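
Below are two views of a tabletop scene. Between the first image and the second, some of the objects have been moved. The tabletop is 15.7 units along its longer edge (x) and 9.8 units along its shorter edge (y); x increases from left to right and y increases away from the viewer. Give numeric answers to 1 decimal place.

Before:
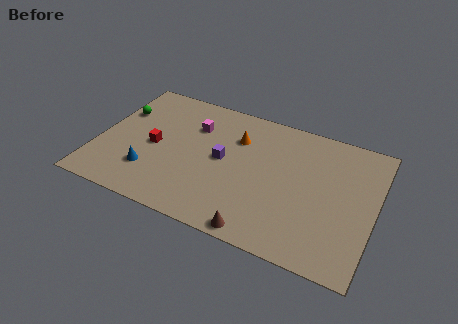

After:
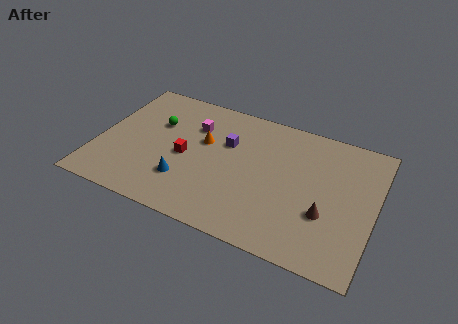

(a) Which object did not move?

the magenta cube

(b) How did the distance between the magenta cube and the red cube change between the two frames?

-0.6

Before: roughly 3.1 units apart; after: 2.5. That's 0.6 units closer together.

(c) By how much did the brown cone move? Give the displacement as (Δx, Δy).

(3.4, 2.6)

From the two frames, the brown cone sits at roughly (9.7, 0.8) before and (13.1, 3.4) after.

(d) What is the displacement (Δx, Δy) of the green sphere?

(2.2, -0.2)

From the two frames, the green sphere sits at roughly (0.9, 6.6) before and (3.1, 6.4) after.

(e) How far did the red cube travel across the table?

1.8

The red cube moved from about (3.2, 4.6) to (5.0, 4.5), a distance of √(1.8² + 0.1²) ≈ 1.8.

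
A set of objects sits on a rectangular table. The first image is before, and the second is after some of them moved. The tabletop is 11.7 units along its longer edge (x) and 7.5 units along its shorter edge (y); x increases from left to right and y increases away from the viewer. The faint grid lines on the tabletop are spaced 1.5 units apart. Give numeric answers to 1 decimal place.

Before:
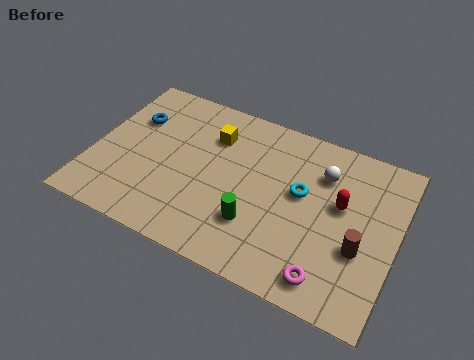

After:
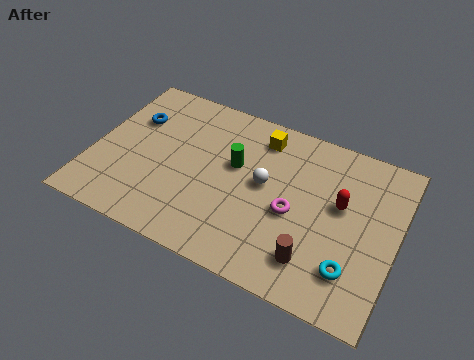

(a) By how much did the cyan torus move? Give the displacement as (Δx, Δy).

(2.2, -2.5)

The cyan torus was at about (8.0, 4.3) and moved to about (10.2, 1.8).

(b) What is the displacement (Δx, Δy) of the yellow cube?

(1.8, 0.7)

From the two frames, the yellow cube sits at roughly (4.4, 5.5) before and (6.2, 6.2) after.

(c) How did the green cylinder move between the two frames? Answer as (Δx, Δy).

(-1.1, 2.3)

The green cylinder was at about (6.5, 2.2) and moved to about (5.4, 4.5).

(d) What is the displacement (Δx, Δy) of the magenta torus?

(-1.6, 2.2)

The magenta torus was at about (9.4, 1.1) and moved to about (7.8, 3.3).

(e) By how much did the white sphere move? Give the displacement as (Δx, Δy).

(-2.1, -1.4)

The white sphere started near (8.7, 5.5) and ended near (6.6, 4.1).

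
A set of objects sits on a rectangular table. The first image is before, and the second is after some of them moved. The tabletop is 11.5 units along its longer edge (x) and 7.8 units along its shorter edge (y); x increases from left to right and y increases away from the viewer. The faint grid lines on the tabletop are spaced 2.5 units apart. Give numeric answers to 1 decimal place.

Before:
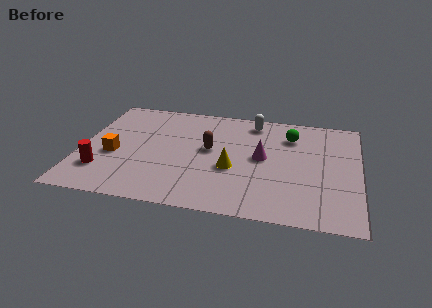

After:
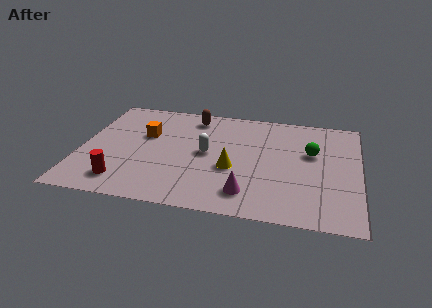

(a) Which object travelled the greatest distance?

the white capsule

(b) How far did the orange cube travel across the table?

2.1

The orange cube moved from about (1.4, 3.2) to (2.6, 4.9), a distance of √(1.2² + 1.7²) ≈ 2.1.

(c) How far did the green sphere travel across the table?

1.4

The green sphere moved from about (8.6, 5.9) to (9.5, 4.8), a distance of √(0.9² + 1.1²) ≈ 1.4.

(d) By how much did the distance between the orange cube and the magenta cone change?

-0.6

They were about 6.2 units apart before and 5.6 after — 0.6 units closer together.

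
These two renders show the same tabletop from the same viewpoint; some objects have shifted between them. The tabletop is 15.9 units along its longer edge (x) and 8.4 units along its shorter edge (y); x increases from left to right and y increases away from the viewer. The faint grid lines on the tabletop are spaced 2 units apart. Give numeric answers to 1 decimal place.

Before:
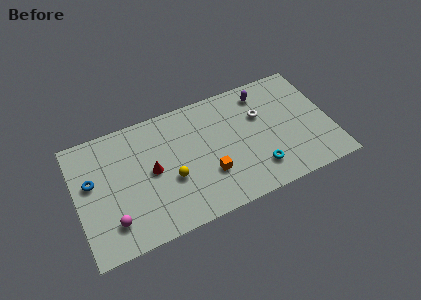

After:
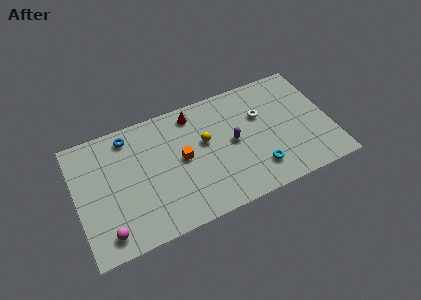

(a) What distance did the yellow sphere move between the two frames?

2.9

The yellow sphere moved from about (5.8, 3.3) to (8.1, 5.0), a distance of √(2.3² + 1.7²) ≈ 2.9.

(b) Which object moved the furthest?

the red cone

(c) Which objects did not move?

the cyan torus and the white torus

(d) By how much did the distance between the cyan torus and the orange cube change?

+2.0

They were about 3.1 units apart before and 5.1 after — 2.0 units further apart.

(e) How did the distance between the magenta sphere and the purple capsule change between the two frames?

-2.5

Before: roughly 11.2 units apart; after: 8.7. That's 2.5 units closer together.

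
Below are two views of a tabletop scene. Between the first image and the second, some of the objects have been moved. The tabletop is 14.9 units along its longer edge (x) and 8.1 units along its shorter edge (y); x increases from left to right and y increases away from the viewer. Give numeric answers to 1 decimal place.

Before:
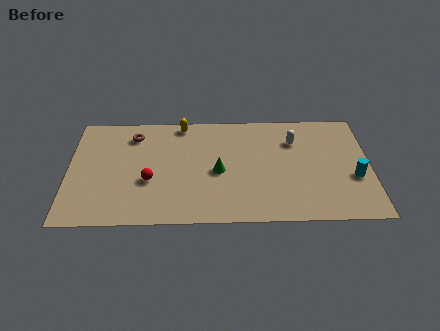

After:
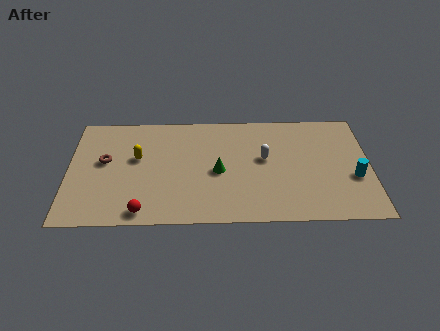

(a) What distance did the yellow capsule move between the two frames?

3.3

The yellow capsule moved from about (5.6, 7.3) to (3.4, 4.8), a distance of √(2.2² + 2.5²) ≈ 3.3.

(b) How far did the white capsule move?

2.0

From (11.2, 5.9) to (9.7, 4.6), the white capsule covered √(1.5² + 1.3²) ≈ 2.0 units.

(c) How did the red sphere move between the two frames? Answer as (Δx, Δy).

(-0.3, -2.2)

The red sphere was at about (4.0, 3.1) and moved to about (3.7, 0.9).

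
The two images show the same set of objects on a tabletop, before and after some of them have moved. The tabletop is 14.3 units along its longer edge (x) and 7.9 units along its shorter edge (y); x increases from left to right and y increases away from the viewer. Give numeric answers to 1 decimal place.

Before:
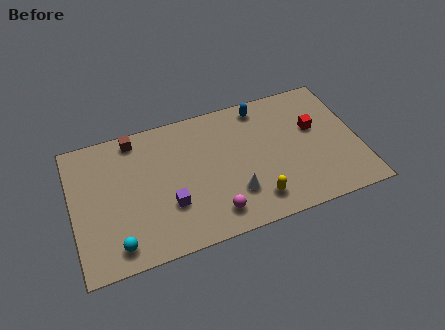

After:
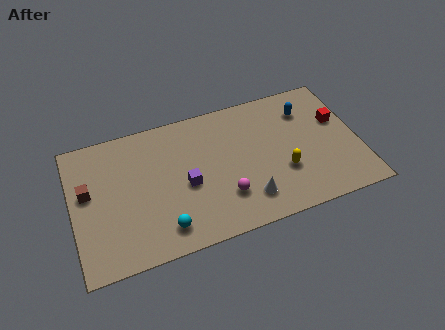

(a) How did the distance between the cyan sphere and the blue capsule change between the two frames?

-0.7

The distance was about 9.6 in the first image and 8.9 in the second, so they moved 0.7 units closer together.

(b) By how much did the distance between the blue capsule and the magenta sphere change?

-0.3

Before: roughly 6.2 units apart; after: 5.9. That's 0.3 units closer together.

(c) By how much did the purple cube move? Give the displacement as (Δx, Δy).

(0.9, 0.9)

From the two frames, the purple cube sits at roughly (4.7, 2.6) before and (5.6, 3.5) after.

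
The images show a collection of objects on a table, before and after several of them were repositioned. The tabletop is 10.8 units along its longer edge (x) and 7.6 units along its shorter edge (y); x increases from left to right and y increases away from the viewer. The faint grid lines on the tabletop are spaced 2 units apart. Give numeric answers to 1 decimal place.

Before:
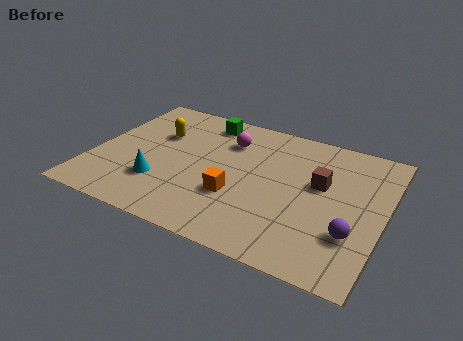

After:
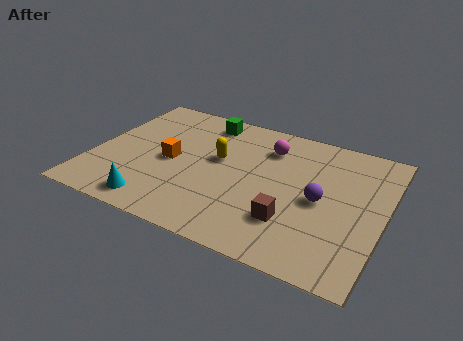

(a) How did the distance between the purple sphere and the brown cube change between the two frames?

-0.9

They were about 2.6 units apart before and 1.7 after — 0.9 units closer together.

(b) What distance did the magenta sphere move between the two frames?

1.5

The magenta sphere moved from about (4.8, 5.6) to (6.3, 5.8), a distance of √(1.5² + 0.2²) ≈ 1.5.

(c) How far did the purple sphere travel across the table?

1.8

From (9.8, 2.3) to (8.5, 3.6), the purple sphere covered √(1.3² + 1.3²) ≈ 1.8 units.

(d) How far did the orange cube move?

2.8

From (5.5, 2.6) to (2.9, 3.6), the orange cube covered √(2.6² + 1.0²) ≈ 2.8 units.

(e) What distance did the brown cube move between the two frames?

2.5

The brown cube moved from about (8.4, 4.5) to (7.6, 2.1), a distance of √(0.8² + 2.4²) ≈ 2.5.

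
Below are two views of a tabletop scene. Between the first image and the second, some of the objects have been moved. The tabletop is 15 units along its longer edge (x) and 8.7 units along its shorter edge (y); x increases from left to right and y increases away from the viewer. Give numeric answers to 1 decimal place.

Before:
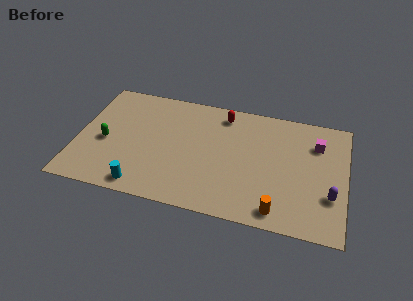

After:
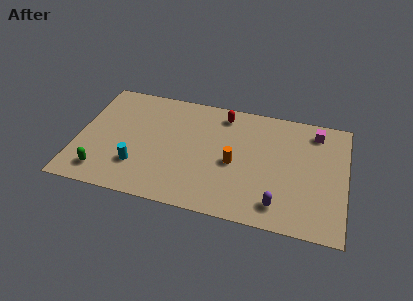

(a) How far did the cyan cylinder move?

1.5

From (3.9, 1.0) to (3.5, 2.4), the cyan cylinder covered √(0.4² + 1.4²) ≈ 1.5 units.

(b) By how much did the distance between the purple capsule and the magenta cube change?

+2.4

Before: roughly 3.7 units apart; after: 6.1. That's 2.4 units further apart.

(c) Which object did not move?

the red capsule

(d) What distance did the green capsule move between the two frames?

2.3

The green capsule moved from about (1.6, 3.8) to (1.6, 1.5), a distance of √(0.0² + 2.3²) ≈ 2.3.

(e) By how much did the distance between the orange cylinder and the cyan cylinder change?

-2.0

They were about 7.5 units apart before and 5.5 after — 2.0 units closer together.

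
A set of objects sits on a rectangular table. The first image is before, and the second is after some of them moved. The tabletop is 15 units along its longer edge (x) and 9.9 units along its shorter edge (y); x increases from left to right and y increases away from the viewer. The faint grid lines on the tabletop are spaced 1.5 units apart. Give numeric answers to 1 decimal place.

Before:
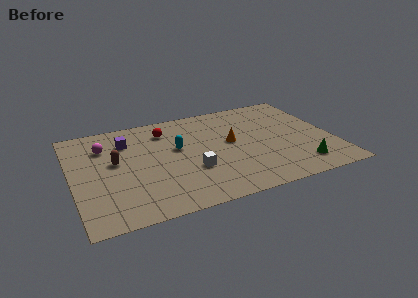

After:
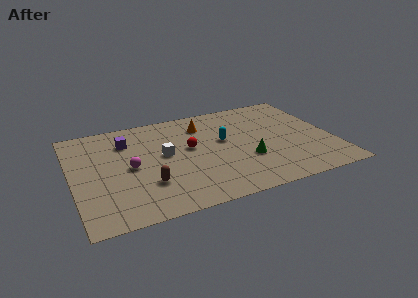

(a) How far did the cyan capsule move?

2.7

From (6.1, 5.8) to (8.8, 5.7), the cyan capsule covered √(2.7² + 0.1²) ≈ 2.7 units.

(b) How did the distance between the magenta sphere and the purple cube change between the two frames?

+1.3

They were about 1.3 units apart before and 2.6 after — 1.3 units further apart.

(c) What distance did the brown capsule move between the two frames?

3.1

The brown capsule moved from about (2.5, 5.6) to (4.1, 2.9), a distance of √(1.6² + 2.7²) ≈ 3.1.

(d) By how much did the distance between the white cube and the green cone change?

-1.3

The distance was about 6.3 in the first image and 5.0 in the second, so they moved 1.3 units closer together.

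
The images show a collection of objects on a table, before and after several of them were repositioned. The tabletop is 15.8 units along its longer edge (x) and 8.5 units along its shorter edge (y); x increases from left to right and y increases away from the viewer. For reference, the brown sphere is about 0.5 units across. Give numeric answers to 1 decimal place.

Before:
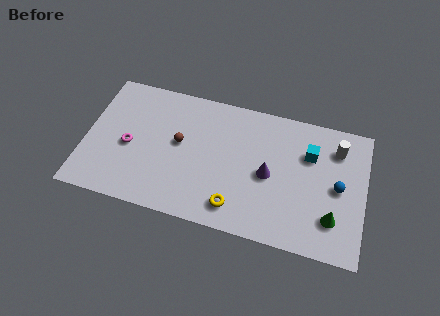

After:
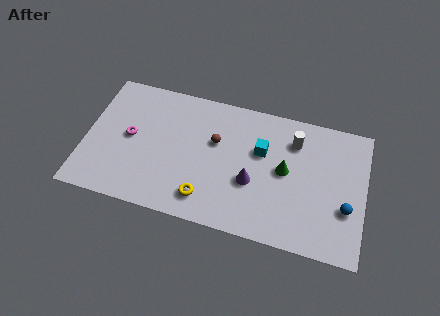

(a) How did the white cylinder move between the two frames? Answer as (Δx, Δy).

(-2.4, -0.1)

The white cylinder started near (14.1, 6.6) and ended near (11.7, 6.5).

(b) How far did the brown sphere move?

2.1

The brown sphere moved from about (5.3, 4.7) to (7.3, 5.3), a distance of √(2.0² + 0.6²) ≈ 2.1.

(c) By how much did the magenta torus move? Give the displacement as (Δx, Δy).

(0.0, 0.6)

The magenta torus started near (2.5, 3.8) and ended near (2.5, 4.4).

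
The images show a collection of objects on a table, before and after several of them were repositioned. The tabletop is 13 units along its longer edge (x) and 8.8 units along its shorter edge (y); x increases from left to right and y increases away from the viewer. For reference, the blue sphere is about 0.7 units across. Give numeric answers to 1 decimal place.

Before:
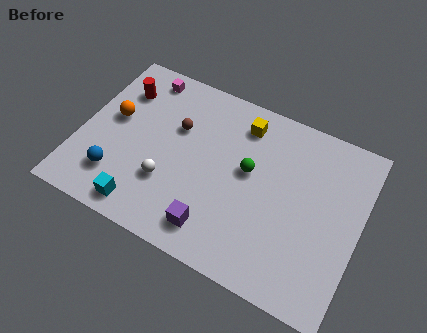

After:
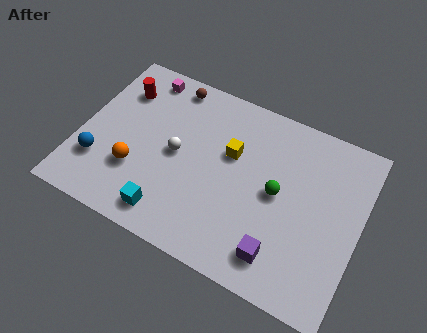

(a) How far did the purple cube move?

3.0

The purple cube was near (6.7, 1.5) before and (9.7, 1.6) after, so it travelled √(3.0² + 0.1²) ≈ 3.0 units.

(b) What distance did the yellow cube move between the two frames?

1.7

From (7.2, 7.2) to (6.9, 5.5), the yellow cube covered √(0.3² + 1.7²) ≈ 1.7 units.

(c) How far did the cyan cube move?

1.2

The cyan cube moved from about (3.4, 1.1) to (4.6, 1.3), a distance of √(1.2² + 0.2²) ≈ 1.2.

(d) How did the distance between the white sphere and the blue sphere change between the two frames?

+1.5

They were about 2.4 units apart before and 3.9 after — 1.5 units further apart.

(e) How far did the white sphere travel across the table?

1.6

The white sphere was near (4.3, 2.8) before and (4.5, 4.4) after, so it travelled √(0.2² + 1.6²) ≈ 1.6 units.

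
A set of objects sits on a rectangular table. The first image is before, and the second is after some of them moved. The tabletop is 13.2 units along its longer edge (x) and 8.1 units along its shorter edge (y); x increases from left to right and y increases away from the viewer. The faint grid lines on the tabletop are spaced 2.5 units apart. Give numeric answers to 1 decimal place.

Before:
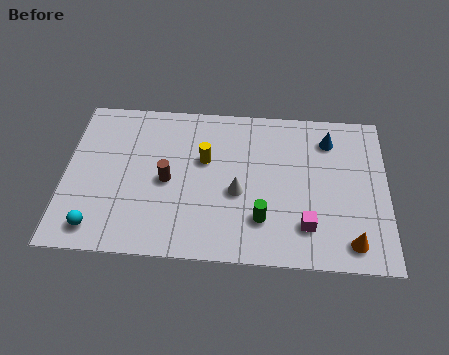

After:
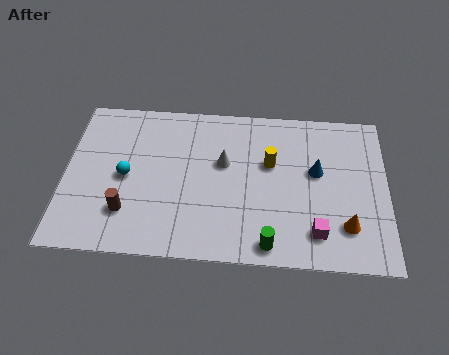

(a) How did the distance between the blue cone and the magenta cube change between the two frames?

-1.5

They were about 4.6 units apart before and 3.1 after — 1.5 units closer together.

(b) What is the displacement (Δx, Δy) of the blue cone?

(-0.5, -1.7)

The blue cone started near (10.8, 6.4) and ended near (10.3, 4.7).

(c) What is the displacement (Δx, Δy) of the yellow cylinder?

(2.7, 0.0)

The yellow cylinder started near (5.7, 5.0) and ended near (8.4, 5.0).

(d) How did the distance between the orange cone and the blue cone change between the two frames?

-2.3

They were about 5.3 units apart before and 3.0 after — 2.3 units closer together.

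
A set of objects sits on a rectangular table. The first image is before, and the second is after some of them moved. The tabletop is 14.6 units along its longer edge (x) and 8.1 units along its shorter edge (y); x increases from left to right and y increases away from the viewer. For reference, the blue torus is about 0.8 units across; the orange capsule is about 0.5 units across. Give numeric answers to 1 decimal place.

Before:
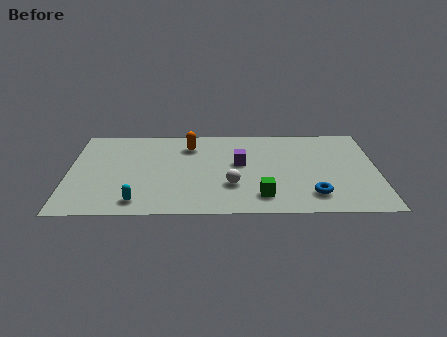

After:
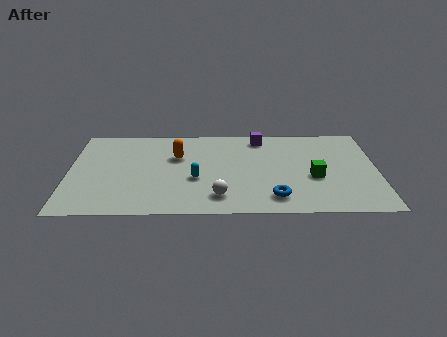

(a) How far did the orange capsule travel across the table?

1.2

From (5.7, 6.3) to (5.1, 5.3), the orange capsule covered √(0.6² + 1.0²) ≈ 1.2 units.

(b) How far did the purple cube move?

2.6

The purple cube was near (8.1, 4.6) before and (9.1, 7.0) after, so it travelled √(1.0² + 2.4²) ≈ 2.6 units.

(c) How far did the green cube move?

3.0

The green cube moved from about (9.1, 1.6) to (11.6, 3.3), a distance of √(2.5² + 1.7²) ≈ 3.0.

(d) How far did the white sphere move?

1.2

The white sphere was near (7.7, 2.6) before and (7.1, 1.6) after, so it travelled √(0.6² + 1.0²) ≈ 1.2 units.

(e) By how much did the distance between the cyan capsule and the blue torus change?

-4.1

The distance was about 8.2 in the first image and 4.1 in the second, so they moved 4.1 units closer together.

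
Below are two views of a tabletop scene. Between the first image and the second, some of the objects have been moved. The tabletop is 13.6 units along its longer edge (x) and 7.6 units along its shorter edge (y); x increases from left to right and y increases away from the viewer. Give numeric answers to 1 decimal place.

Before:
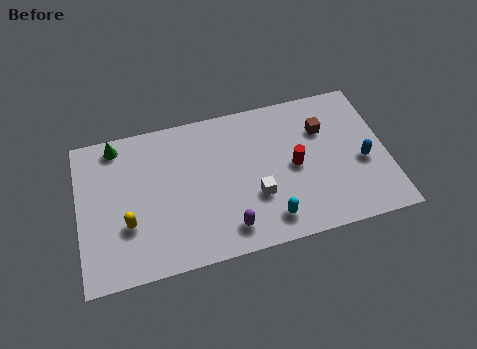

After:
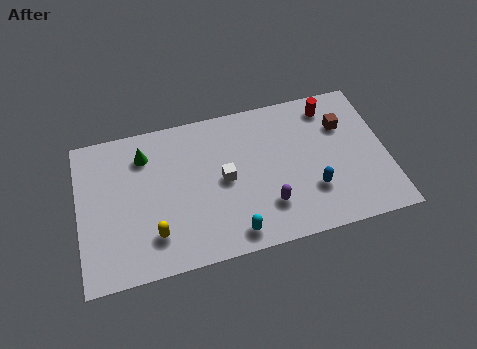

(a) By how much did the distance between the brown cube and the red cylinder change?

-0.9

They were about 2.1 units apart before and 1.2 after — 0.9 units closer together.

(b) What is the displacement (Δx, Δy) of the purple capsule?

(1.8, 0.7)

The purple capsule started near (6.4, 1.3) and ended near (8.2, 2.0).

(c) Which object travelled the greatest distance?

the red cylinder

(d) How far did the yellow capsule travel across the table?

1.4

The yellow capsule was near (2.1, 2.6) before and (3.2, 1.8) after, so it travelled √(1.1² + 0.8²) ≈ 1.4 units.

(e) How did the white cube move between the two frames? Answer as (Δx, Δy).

(-1.3, 1.2)

From the two frames, the white cube sits at roughly (7.7, 2.6) before and (6.4, 3.8) after.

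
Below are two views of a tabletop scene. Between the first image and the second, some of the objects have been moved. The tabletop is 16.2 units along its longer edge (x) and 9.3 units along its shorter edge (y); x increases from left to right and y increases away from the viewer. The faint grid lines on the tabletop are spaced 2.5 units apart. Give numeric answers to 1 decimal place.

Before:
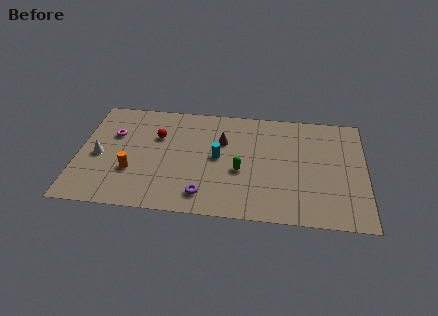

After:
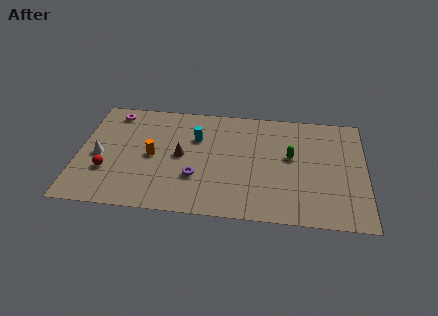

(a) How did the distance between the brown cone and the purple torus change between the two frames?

-2.8

They were about 4.7 units apart before and 1.9 after — 2.8 units closer together.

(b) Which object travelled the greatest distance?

the red sphere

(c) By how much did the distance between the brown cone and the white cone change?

-2.6

They were about 7.2 units apart before and 4.6 after — 2.6 units closer together.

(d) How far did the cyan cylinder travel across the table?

2.0

The cyan cylinder moved from about (7.9, 4.8) to (6.6, 6.3), a distance of √(1.3² + 1.5²) ≈ 2.0.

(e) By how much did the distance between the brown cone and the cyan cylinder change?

+0.4

They were about 1.4 units apart before and 1.8 after — 0.4 units further apart.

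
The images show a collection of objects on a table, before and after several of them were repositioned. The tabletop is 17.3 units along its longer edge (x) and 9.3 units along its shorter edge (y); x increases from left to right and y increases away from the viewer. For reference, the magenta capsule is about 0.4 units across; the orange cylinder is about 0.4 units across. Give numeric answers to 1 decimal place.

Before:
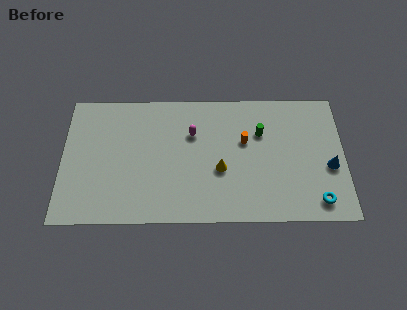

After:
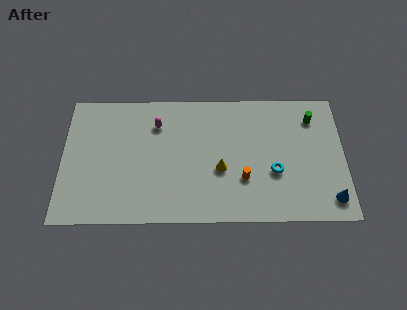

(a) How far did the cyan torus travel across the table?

3.3

From (15.6, 1.4) to (13.0, 3.5), the cyan torus covered √(2.6² + 2.1²) ≈ 3.3 units.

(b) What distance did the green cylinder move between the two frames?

3.4

The green cylinder moved from about (12.2, 6.3) to (15.4, 7.3), a distance of √(3.2² + 1.0²) ≈ 3.4.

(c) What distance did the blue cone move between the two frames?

2.3

The blue cone was near (16.4, 3.8) before and (16.4, 1.5) after, so it travelled √(0.0² + 2.3²) ≈ 2.3 units.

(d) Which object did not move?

the yellow cone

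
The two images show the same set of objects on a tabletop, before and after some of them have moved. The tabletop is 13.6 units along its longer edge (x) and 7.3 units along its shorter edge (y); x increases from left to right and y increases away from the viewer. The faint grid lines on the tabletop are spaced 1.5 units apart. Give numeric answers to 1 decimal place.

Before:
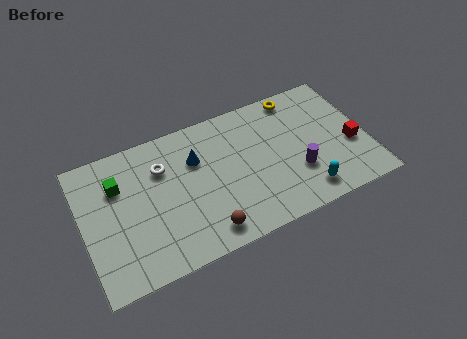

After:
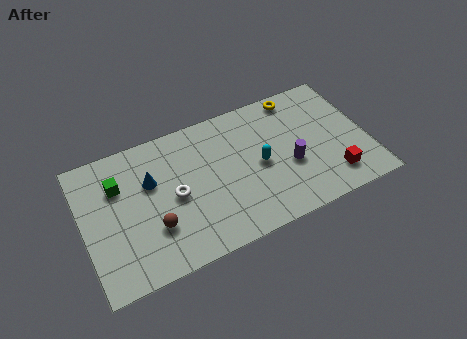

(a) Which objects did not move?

the green cube and the yellow torus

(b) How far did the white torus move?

1.7

The white torus was near (3.9, 5.2) before and (4.3, 3.5) after, so it travelled √(0.4² + 1.7²) ≈ 1.7 units.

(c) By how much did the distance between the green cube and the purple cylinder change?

-0.4

Before: roughly 8.7 units apart; after: 8.3. That's 0.4 units closer together.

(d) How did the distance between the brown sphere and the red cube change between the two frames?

+1.0

Before: roughly 7.5 units apart; after: 8.5. That's 1.0 units further apart.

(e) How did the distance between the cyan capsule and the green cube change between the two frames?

-2.6

Before: roughly 9.4 units apart; after: 6.8. That's 2.6 units closer together.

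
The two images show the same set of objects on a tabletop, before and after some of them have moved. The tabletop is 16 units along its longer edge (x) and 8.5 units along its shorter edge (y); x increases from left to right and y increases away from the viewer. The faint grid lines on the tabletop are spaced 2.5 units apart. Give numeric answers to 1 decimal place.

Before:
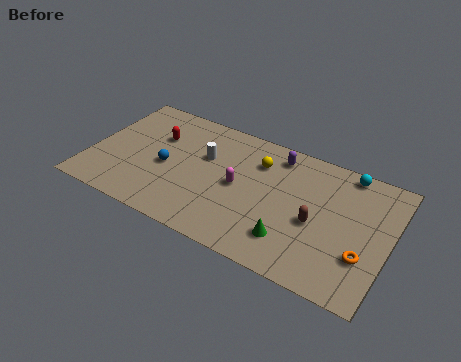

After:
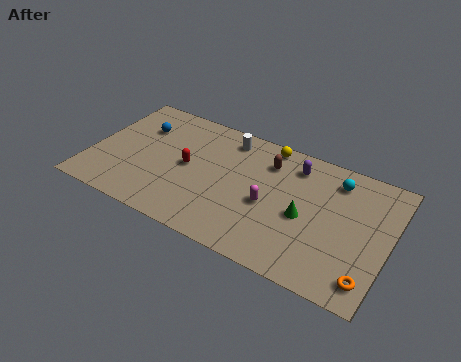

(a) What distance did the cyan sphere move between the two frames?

0.9

From (13.4, 7.7) to (12.9, 6.9), the cyan sphere covered √(0.5² + 0.8²) ≈ 0.9 units.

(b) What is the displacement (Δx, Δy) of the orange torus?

(0.4, -1.3)

From the two frames, the orange torus sits at roughly (14.8, 2.7) before and (15.2, 1.4) after.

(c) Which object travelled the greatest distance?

the brown capsule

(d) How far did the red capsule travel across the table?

2.4

The red capsule was near (3.3, 5.7) before and (5.2, 4.3) after, so it travelled √(1.9² + 1.4²) ≈ 2.4 units.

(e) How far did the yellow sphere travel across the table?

1.4

The yellow sphere moved from about (8.8, 6.3) to (9.1, 7.7), a distance of √(0.3² + 1.4²) ≈ 1.4.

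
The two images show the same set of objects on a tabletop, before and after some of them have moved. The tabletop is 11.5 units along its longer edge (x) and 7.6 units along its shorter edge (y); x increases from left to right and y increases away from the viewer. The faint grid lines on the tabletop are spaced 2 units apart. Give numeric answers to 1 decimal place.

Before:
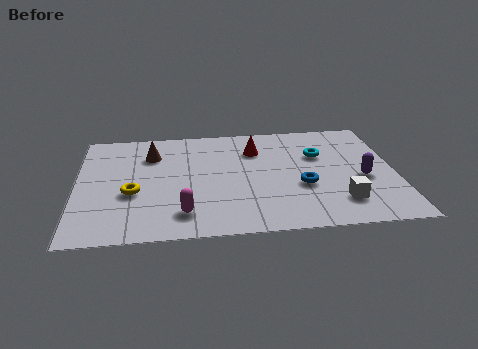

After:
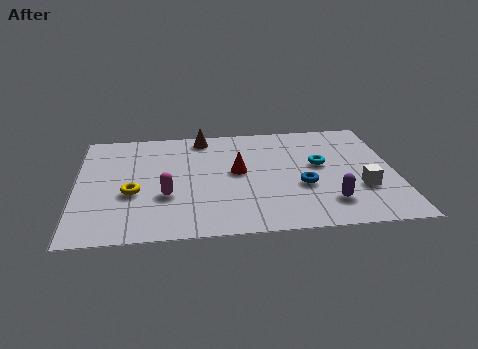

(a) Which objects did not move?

the yellow torus and the blue torus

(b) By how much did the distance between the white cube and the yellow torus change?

+0.7

Before: roughly 7.5 units apart; after: 8.2. That's 0.7 units further apart.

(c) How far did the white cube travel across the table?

1.1

From (9.4, 1.7) to (10.2, 2.5), the white cube covered √(0.8² + 0.8²) ≈ 1.1 units.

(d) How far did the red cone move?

1.7

The red cone moved from about (6.5, 5.6) to (5.8, 4.1), a distance of √(0.7² + 1.5²) ≈ 1.7.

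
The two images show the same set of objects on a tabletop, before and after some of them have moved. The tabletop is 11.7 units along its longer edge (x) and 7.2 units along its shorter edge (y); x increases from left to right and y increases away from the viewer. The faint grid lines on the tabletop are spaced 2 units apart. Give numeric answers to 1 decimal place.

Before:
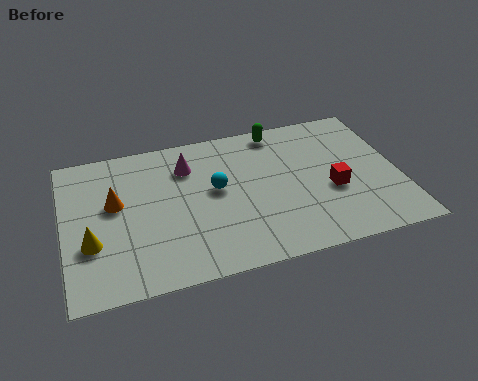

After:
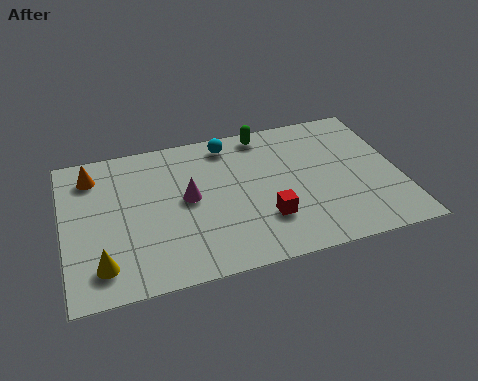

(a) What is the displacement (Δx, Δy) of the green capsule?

(-0.5, 0.0)

From the two frames, the green capsule sits at roughly (7.7, 6.4) before and (7.2, 6.4) after.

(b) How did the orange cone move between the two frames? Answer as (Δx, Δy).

(-0.7, 1.6)

From the two frames, the orange cone sits at roughly (1.8, 4.2) before and (1.1, 5.8) after.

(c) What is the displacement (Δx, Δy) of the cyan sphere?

(0.6, 2.2)

From the two frames, the cyan sphere sits at roughly (5.3, 4.0) before and (5.9, 6.2) after.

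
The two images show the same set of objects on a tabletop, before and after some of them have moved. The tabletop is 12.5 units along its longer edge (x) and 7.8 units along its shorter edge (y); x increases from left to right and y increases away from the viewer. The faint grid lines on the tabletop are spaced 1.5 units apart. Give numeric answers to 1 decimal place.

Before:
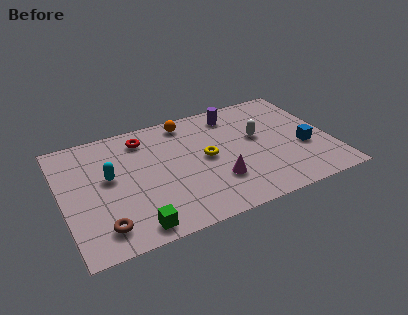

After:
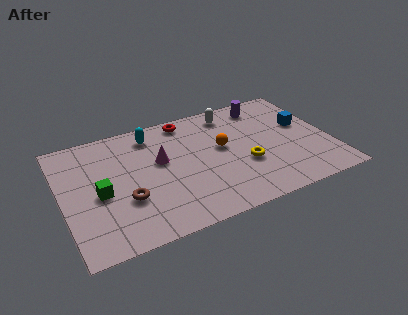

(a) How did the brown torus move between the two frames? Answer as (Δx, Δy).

(1.2, 1.3)

The brown torus started near (1.6, 1.4) and ended near (2.8, 2.7).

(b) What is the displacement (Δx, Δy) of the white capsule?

(-1.0, 2.1)

The white capsule started near (9.2, 4.5) and ended near (8.2, 6.6).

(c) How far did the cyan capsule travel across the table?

3.0

The cyan capsule was near (2.2, 4.4) before and (4.4, 6.5) after, so it travelled √(2.2² + 2.1²) ≈ 3.0 units.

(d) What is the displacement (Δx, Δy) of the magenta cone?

(-2.4, 2.3)

The magenta cone was at about (7.0, 2.3) and moved to about (4.6, 4.6).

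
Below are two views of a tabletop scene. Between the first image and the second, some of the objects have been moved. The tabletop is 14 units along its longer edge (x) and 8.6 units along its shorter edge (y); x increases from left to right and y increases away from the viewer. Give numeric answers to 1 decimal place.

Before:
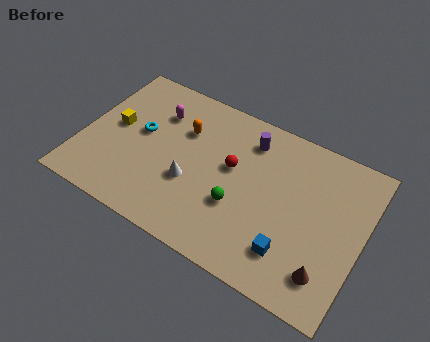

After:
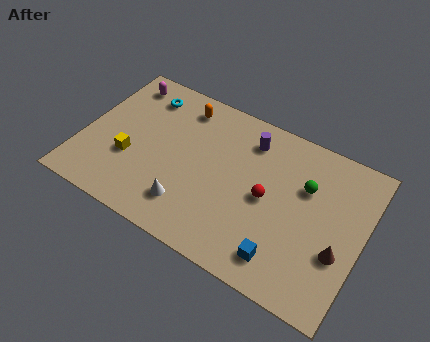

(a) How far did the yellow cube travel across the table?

1.8

The yellow cube was near (1.5, 4.6) before and (2.5, 3.1) after, so it travelled √(1.0² + 1.5²) ≈ 1.8 units.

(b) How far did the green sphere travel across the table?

4.0

The green sphere moved from about (8.0, 3.1) to (11.0, 5.7), a distance of √(3.0² + 2.6²) ≈ 4.0.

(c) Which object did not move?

the purple cylinder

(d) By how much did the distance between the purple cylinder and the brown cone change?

-0.6

The distance was about 6.9 in the first image and 6.3 in the second, so they moved 0.6 units closer together.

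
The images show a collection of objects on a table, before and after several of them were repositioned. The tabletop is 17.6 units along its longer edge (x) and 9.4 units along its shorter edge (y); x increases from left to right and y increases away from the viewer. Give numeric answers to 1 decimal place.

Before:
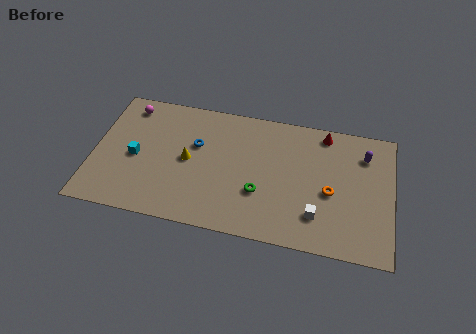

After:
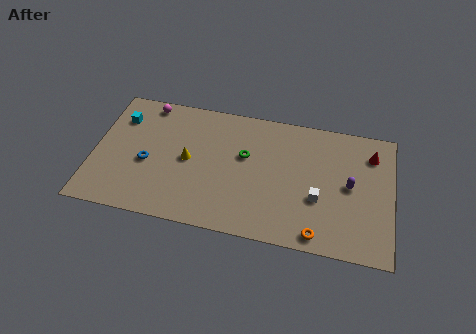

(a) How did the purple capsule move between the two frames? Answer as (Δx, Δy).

(-0.8, -2.4)

The purple capsule was at about (15.9, 7.2) and moved to about (15.1, 4.8).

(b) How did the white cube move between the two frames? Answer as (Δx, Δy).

(0.0, 1.2)

From the two frames, the white cube sits at roughly (13.3, 2.3) before and (13.3, 3.5) after.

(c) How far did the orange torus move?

3.2

The orange torus moved from about (14.0, 4.1) to (13.4, 1.0), a distance of √(0.6² + 3.1²) ≈ 3.2.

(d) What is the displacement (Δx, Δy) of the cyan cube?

(-1.1, 2.7)

The cyan cube started near (2.5, 4.3) and ended near (1.4, 7.0).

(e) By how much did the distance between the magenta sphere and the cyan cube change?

-1.7

The distance was about 3.8 in the first image and 2.1 in the second, so they moved 1.7 units closer together.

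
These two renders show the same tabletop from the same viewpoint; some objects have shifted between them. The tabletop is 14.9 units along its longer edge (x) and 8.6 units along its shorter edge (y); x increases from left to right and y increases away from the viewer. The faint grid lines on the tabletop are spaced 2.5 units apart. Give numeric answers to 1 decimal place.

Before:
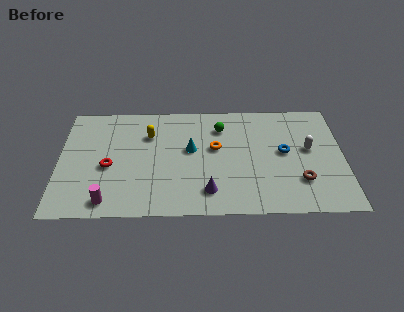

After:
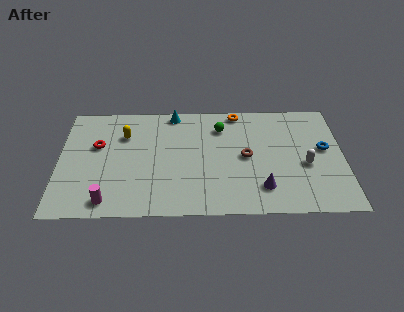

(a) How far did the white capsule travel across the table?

1.2

From (13.1, 4.8) to (12.9, 3.6), the white capsule covered √(0.2² + 1.2²) ≈ 1.2 units.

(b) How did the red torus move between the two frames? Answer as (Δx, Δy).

(-0.6, 1.6)

From the two frames, the red torus sits at roughly (2.6, 3.7) before and (2.0, 5.3) after.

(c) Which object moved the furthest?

the brown torus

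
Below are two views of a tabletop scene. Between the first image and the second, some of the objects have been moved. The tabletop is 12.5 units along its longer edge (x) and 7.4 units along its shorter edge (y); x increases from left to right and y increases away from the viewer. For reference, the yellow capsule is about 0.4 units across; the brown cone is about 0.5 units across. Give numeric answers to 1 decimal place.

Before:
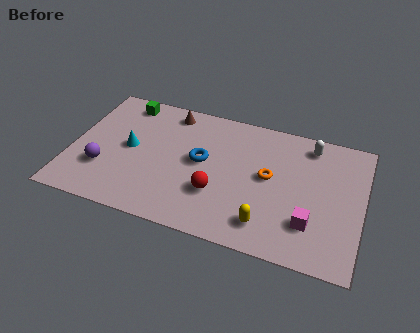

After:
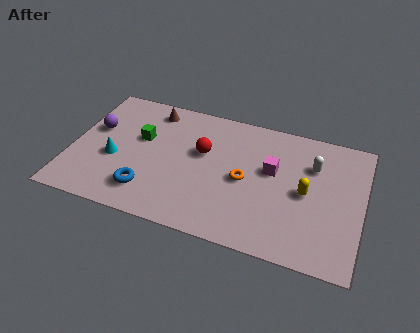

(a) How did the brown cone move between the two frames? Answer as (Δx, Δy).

(-0.8, -0.1)

The brown cone was at about (4.0, 6.4) and moved to about (3.2, 6.3).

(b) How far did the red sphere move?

2.2

From (6.4, 2.4) to (5.6, 4.5), the red sphere covered √(0.8² + 2.1²) ≈ 2.2 units.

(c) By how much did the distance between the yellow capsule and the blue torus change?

+2.9

The distance was about 4.0 in the first image and 6.9 in the second, so they moved 2.9 units further apart.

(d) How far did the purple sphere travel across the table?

2.3

The purple sphere moved from about (1.5, 2.3) to (0.9, 4.5), a distance of √(0.6² + 2.2²) ≈ 2.3.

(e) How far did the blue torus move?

3.2

The blue torus moved from about (5.6, 4.0) to (3.5, 1.6), a distance of √(2.1² + 2.4²) ≈ 3.2.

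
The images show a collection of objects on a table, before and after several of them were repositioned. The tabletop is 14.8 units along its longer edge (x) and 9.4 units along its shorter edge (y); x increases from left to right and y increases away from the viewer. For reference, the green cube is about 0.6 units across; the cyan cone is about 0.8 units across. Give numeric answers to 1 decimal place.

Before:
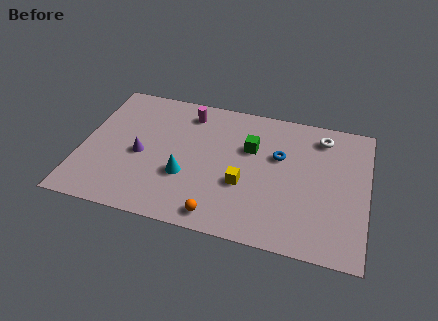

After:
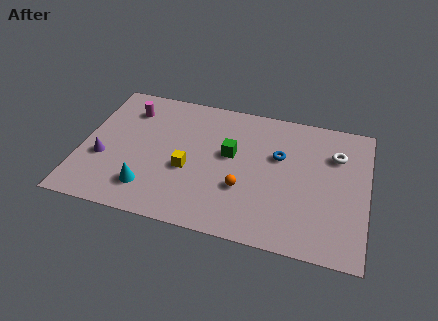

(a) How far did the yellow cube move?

2.9

The yellow cube was near (8.5, 3.5) before and (5.6, 3.8) after, so it travelled √(2.9² + 0.3²) ≈ 2.9 units.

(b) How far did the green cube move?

1.2

From (8.7, 6.1) to (7.7, 5.4), the green cube covered √(1.0² + 0.7²) ≈ 1.2 units.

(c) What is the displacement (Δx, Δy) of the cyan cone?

(-1.8, -1.3)

The cyan cone started near (5.5, 3.3) and ended near (3.7, 2.0).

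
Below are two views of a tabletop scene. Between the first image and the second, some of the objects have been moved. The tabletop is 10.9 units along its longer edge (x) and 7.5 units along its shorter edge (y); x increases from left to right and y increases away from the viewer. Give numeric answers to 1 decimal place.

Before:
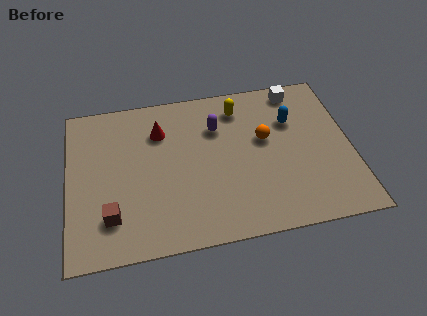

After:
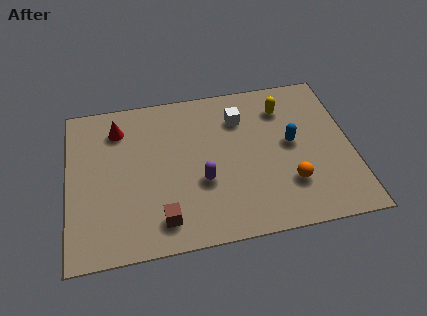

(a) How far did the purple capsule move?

2.6

The purple capsule was near (5.8, 5.3) before and (5.1, 2.8) after, so it travelled √(0.7² + 2.5²) ≈ 2.6 units.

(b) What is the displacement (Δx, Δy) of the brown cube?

(1.9, -0.5)

The brown cube started near (1.6, 1.8) and ended near (3.5, 1.3).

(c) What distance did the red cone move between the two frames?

1.6

The red cone moved from about (3.6, 5.5) to (2.0, 5.9), a distance of √(1.6² + 0.4²) ≈ 1.6.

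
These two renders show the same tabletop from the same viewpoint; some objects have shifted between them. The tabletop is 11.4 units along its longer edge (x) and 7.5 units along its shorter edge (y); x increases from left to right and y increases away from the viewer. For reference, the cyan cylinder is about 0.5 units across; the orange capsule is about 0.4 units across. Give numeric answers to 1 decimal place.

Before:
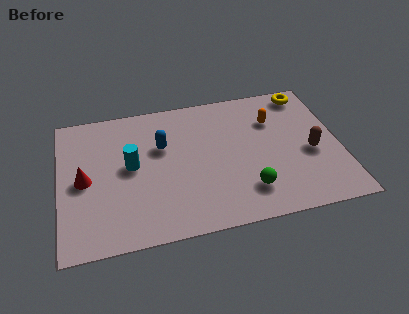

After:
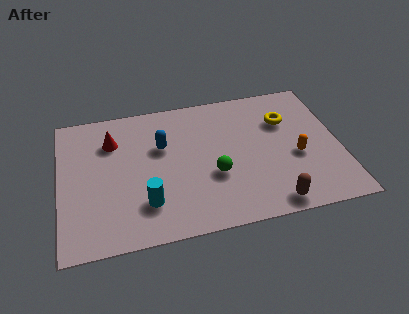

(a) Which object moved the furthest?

the brown capsule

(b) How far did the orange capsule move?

2.3

From (8.8, 5.3) to (9.6, 3.1), the orange capsule covered √(0.8² + 2.2²) ≈ 2.3 units.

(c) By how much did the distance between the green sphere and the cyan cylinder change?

-2.2

Before: roughly 5.1 units apart; after: 2.9. That's 2.2 units closer together.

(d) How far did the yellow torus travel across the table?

1.7

The yellow torus moved from about (10.3, 6.6) to (9.3, 5.2), a distance of √(1.0² + 1.4²) ≈ 1.7.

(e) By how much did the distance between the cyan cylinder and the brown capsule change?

-2.2

They were about 7.3 units apart before and 5.1 after — 2.2 units closer together.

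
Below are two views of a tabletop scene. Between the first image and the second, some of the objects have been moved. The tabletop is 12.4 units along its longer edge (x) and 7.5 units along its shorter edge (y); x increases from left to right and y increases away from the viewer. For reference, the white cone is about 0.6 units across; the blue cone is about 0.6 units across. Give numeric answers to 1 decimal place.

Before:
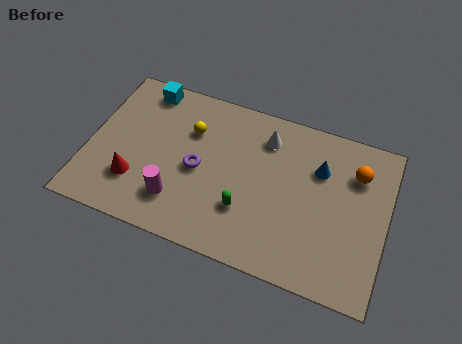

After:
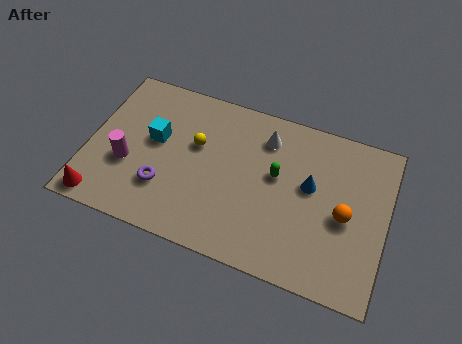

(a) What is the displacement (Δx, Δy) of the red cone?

(-1.3, -1.3)

The red cone started near (2.1, 2.1) and ended near (0.8, 0.8).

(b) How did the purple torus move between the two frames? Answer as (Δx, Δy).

(-1.3, -1.3)

The purple torus was at about (4.6, 3.5) and moved to about (3.3, 2.2).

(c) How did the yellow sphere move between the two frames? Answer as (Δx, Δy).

(0.3, -0.6)

The yellow sphere was at about (4.1, 5.2) and moved to about (4.4, 4.6).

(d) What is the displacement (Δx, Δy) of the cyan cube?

(0.7, -2.3)

The cyan cube started near (2.0, 6.6) and ended near (2.7, 4.3).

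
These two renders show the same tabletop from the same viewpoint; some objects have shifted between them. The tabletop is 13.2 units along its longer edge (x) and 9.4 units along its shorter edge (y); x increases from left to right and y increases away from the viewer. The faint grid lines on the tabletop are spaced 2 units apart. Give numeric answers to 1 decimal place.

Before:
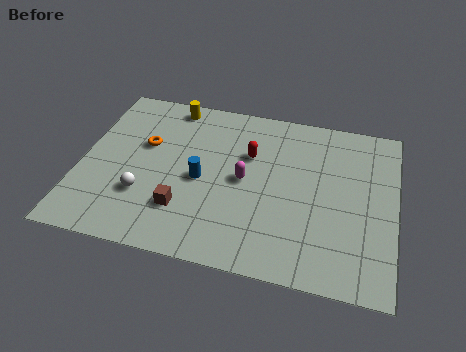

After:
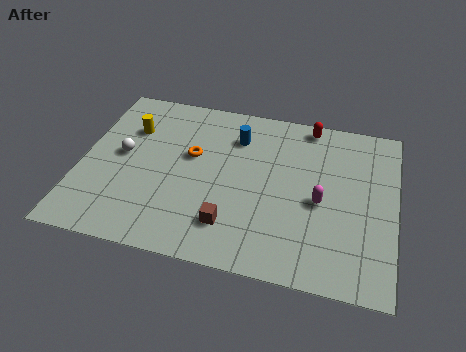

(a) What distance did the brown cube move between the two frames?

2.0

The brown cube was near (4.5, 2.5) before and (6.5, 2.1) after, so it travelled √(2.0² + 0.4²) ≈ 2.0 units.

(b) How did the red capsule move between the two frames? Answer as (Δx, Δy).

(2.4, 2.3)

The red capsule started near (7.0, 6.2) and ended near (9.4, 8.5).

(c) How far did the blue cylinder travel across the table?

3.1

The blue cylinder was near (5.1, 4.3) before and (6.4, 7.1) after, so it travelled √(1.3² + 2.8²) ≈ 3.1 units.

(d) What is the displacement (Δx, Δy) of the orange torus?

(2.0, -0.2)

The orange torus was at about (2.6, 5.8) and moved to about (4.6, 5.6).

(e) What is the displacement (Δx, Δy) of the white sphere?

(-1.1, 2.1)

The white sphere was at about (2.8, 2.9) and moved to about (1.7, 5.0).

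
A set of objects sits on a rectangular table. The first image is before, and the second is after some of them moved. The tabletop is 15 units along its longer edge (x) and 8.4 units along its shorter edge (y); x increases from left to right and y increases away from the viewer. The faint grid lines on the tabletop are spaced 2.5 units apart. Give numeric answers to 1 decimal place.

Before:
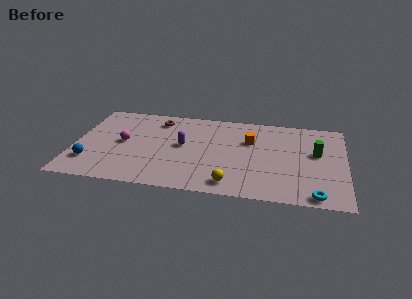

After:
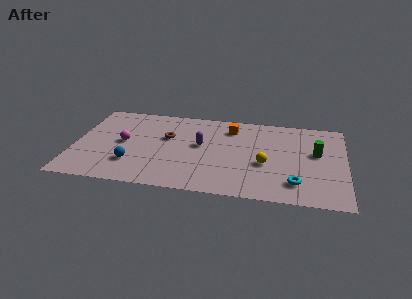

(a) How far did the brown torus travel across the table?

1.8

The brown torus moved from about (4.5, 6.9) to (5.1, 5.2), a distance of √(0.6² + 1.7²) ≈ 1.8.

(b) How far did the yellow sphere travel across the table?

2.8

The yellow sphere was near (8.8, 1.2) before and (10.6, 3.4) after, so it travelled √(1.8² + 2.2²) ≈ 2.8 units.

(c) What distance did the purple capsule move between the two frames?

1.0

From (6.0, 4.5) to (7.0, 4.7), the purple capsule covered √(1.0² + 0.2²) ≈ 1.0 units.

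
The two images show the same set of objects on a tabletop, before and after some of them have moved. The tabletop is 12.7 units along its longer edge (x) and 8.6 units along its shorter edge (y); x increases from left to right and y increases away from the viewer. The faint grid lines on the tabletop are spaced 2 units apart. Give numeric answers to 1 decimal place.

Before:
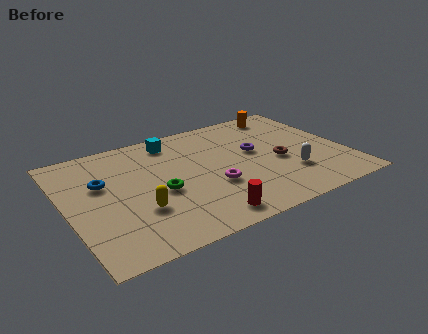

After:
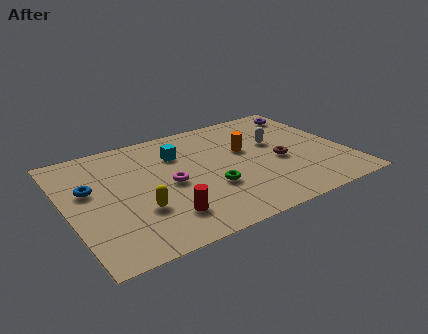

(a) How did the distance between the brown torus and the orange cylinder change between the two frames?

-1.9

The distance was about 3.9 in the first image and 2.0 in the second, so they moved 1.9 units closer together.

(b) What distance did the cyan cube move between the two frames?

1.1

The cyan cube moved from about (5.2, 7.3) to (5.3, 6.2), a distance of √(0.1² + 1.1²) ≈ 1.1.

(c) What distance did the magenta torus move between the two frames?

2.1

The magenta torus was near (6.4, 3.1) before and (4.6, 4.1) after, so it travelled √(1.8² + 1.0²) ≈ 2.1 units.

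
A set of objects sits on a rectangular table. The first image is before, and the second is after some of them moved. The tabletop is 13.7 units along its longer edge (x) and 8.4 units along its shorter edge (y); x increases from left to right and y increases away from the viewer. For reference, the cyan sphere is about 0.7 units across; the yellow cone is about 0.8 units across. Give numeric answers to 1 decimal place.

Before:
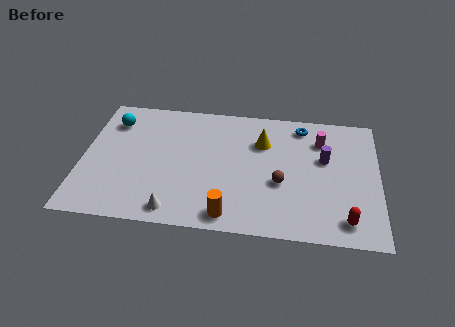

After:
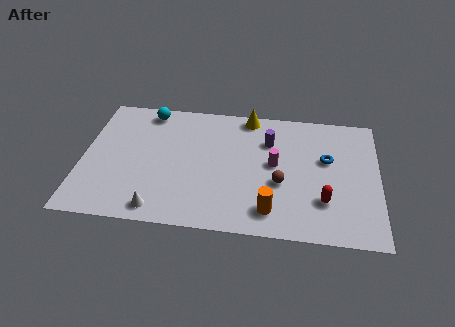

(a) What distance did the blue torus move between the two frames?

2.4

The blue torus moved from about (10.1, 7.2) to (11.3, 5.1), a distance of √(1.2² + 2.1²) ≈ 2.4.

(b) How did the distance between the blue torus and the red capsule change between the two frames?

-3.6

The distance was about 6.3 in the first image and 2.7 in the second, so they moved 3.6 units closer together.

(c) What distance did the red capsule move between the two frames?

1.5

From (12.2, 1.3) to (11.2, 2.4), the red capsule covered √(1.0² + 1.1²) ≈ 1.5 units.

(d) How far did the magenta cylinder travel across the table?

2.8

From (11.0, 6.3) to (8.9, 4.5), the magenta cylinder covered √(2.1² + 1.8²) ≈ 2.8 units.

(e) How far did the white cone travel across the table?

0.7

From (4.4, 1.0) to (3.7, 1.0), the white cone covered √(0.7² + 0.0²) ≈ 0.7 units.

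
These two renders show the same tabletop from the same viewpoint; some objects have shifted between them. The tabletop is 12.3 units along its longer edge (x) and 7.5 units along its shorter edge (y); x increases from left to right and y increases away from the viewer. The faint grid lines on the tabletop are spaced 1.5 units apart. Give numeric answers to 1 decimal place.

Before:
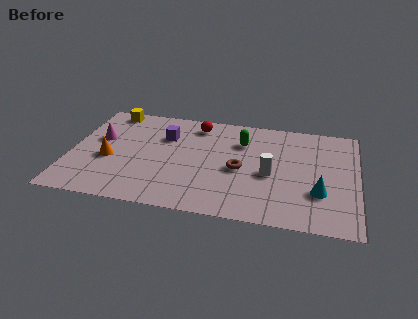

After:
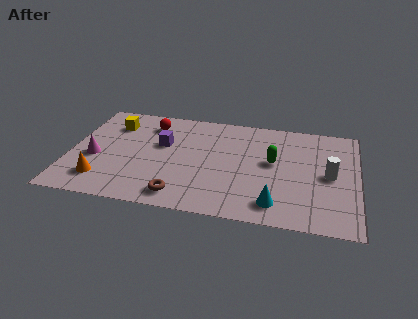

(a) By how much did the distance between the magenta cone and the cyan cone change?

-1.7

The distance was about 9.7 in the first image and 8.0 in the second, so they moved 1.7 units closer together.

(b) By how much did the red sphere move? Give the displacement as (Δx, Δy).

(-2.0, -0.3)

The red sphere was at about (5.3, 6.3) and moved to about (3.3, 6.0).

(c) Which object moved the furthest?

the brown torus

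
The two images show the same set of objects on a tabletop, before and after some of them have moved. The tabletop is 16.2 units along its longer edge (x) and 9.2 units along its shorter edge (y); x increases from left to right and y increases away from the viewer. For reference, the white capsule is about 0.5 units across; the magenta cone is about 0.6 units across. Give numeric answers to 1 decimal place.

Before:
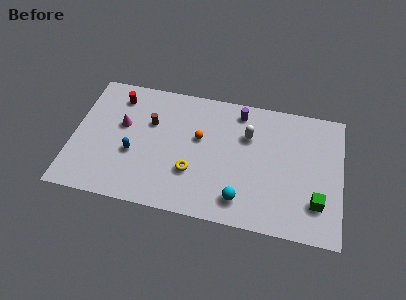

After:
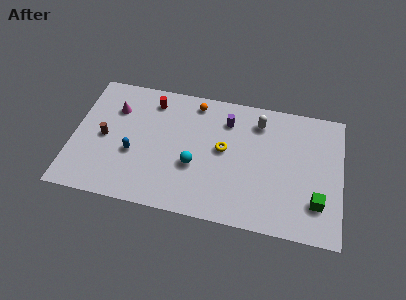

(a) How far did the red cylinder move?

2.1

The red cylinder moved from about (2.5, 7.5) to (4.6, 7.6), a distance of √(2.1² + 0.1²) ≈ 2.1.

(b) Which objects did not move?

the blue capsule and the green cube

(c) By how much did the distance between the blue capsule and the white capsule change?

+1.0

Before: roughly 7.3 units apart; after: 8.3. That's 1.0 units further apart.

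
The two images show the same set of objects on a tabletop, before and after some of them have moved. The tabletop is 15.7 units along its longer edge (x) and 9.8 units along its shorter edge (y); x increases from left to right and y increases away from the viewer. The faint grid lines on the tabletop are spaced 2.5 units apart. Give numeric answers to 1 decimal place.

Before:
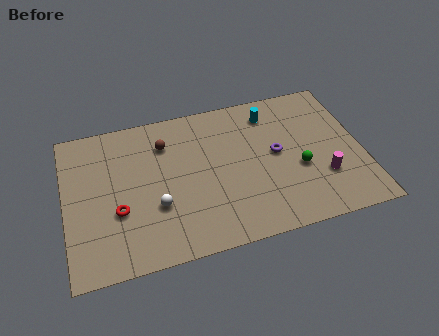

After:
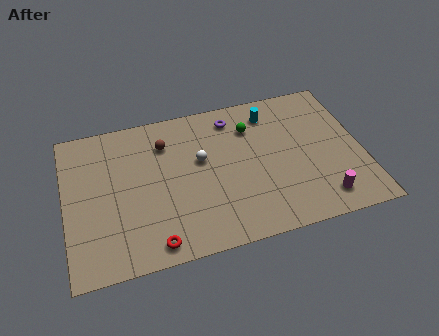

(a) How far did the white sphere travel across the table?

3.5

The white sphere was near (4.7, 3.4) before and (7.2, 5.8) after, so it travelled √(2.5² + 2.4²) ≈ 3.5 units.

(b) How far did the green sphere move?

4.1

The green sphere was near (12.3, 3.9) before and (10.0, 7.3) after, so it travelled √(2.3² + 3.4²) ≈ 4.1 units.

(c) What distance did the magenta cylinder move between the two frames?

1.4

The magenta cylinder was near (13.5, 3.0) before and (13.3, 1.6) after, so it travelled √(0.2² + 1.4²) ≈ 1.4 units.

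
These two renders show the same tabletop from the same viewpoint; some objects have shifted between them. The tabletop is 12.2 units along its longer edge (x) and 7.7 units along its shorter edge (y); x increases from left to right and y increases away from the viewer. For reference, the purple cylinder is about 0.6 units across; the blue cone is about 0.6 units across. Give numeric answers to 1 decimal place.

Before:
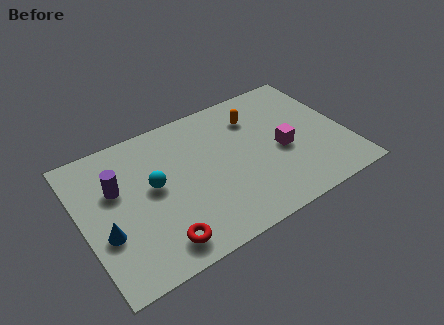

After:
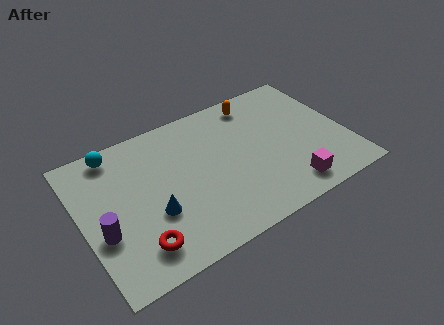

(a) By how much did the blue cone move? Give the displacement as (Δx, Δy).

(2.2, 0.0)

The blue cone was at about (0.9, 2.8) and moved to about (3.1, 2.8).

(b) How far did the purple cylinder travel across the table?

2.2

The purple cylinder moved from about (1.7, 4.9) to (0.8, 2.9), a distance of √(0.9² + 2.0²) ≈ 2.2.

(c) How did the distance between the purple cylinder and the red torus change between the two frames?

-2.0

Before: roughly 4.0 units apart; after: 2.0. That's 2.0 units closer together.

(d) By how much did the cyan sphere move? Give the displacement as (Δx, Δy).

(-1.4, 2.6)

From the two frames, the cyan sphere sits at roughly (3.3, 4.2) before and (1.9, 6.8) after.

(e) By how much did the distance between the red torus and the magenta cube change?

+0.4

Before: roughly 6.5 units apart; after: 6.9. That's 0.4 units further apart.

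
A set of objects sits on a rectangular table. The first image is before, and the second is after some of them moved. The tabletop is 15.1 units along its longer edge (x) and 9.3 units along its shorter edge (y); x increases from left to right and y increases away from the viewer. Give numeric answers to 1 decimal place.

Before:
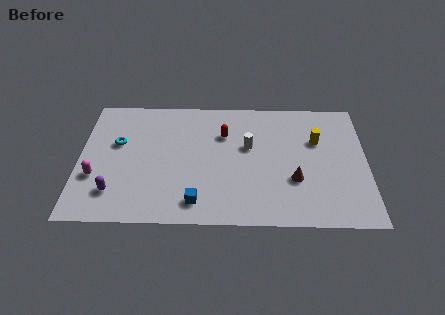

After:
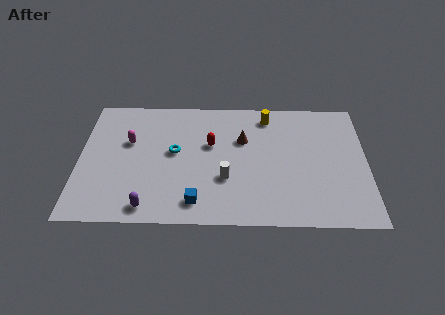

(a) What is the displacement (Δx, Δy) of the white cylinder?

(-1.2, -2.4)

From the two frames, the white cylinder sits at roughly (8.9, 5.6) before and (7.7, 3.2) after.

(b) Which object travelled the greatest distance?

the brown cone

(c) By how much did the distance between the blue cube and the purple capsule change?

-1.8

They were about 4.3 units apart before and 2.5 after — 1.8 units closer together.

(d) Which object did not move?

the blue cube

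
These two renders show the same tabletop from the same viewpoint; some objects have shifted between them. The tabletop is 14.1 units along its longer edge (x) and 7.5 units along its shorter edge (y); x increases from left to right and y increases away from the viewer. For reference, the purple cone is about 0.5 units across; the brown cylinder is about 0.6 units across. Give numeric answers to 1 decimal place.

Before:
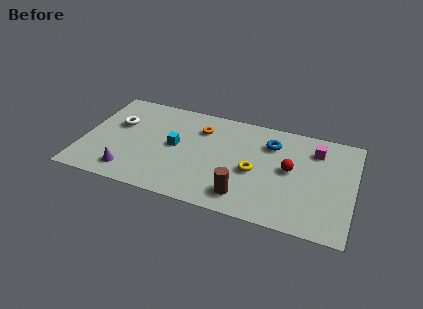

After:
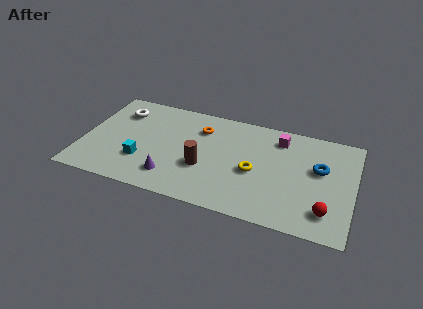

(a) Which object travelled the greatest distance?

the red sphere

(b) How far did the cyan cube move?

2.3

From (4.8, 3.9) to (3.2, 2.3), the cyan cube covered √(1.6² + 1.6²) ≈ 2.3 units.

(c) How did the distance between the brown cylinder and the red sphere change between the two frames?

+3.1

Before: roughly 3.4 units apart; after: 6.5. That's 3.1 units further apart.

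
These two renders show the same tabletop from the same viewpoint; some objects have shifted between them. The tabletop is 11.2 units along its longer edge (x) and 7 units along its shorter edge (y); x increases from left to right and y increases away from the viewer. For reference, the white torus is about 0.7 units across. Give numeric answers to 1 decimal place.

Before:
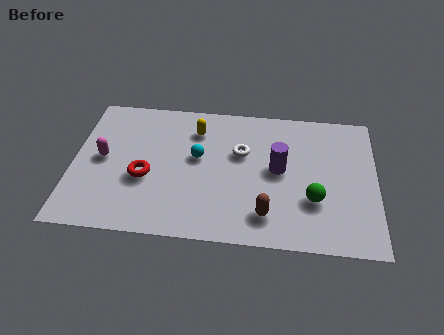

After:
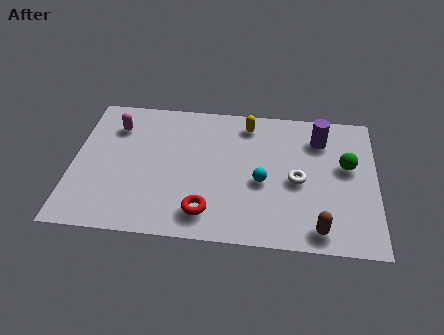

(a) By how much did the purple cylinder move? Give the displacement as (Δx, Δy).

(1.5, 1.7)

The purple cylinder started near (7.6, 3.7) and ended near (9.1, 5.4).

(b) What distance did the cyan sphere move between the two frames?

2.6

The cyan sphere moved from about (4.6, 4.0) to (7.0, 3.0), a distance of √(2.4² + 1.0²) ≈ 2.6.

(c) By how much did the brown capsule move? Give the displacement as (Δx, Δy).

(1.9, -0.5)

The brown capsule started near (7.2, 1.4) and ended near (9.1, 0.9).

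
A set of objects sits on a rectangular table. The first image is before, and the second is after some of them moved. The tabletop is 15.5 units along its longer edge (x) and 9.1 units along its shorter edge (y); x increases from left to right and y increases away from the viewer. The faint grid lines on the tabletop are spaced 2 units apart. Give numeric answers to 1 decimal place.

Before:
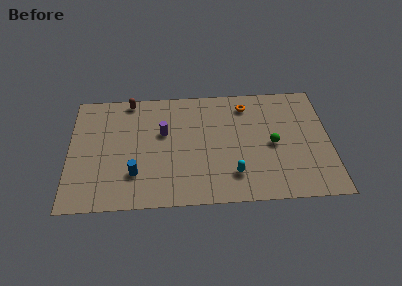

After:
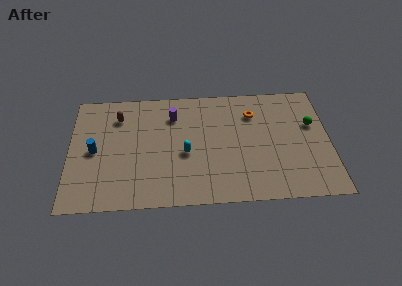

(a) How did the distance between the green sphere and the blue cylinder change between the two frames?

+4.7

They were about 8.4 units apart before and 13.1 after — 4.7 units further apart.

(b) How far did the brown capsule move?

1.5

From (3.6, 8.3) to (2.9, 7.0), the brown capsule covered √(0.7² + 1.3²) ≈ 1.5 units.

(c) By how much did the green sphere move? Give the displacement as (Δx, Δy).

(2.4, 1.4)

From the two frames, the green sphere sits at roughly (12.1, 4.3) before and (14.5, 5.7) after.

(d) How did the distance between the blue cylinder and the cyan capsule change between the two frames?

-0.4

The distance was about 5.8 in the first image and 5.4 in the second, so they moved 0.4 units closer together.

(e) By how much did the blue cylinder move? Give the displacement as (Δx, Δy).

(-2.4, 1.9)

The blue cylinder was at about (3.9, 2.5) and moved to about (1.5, 4.4).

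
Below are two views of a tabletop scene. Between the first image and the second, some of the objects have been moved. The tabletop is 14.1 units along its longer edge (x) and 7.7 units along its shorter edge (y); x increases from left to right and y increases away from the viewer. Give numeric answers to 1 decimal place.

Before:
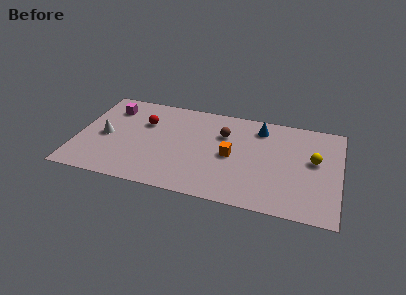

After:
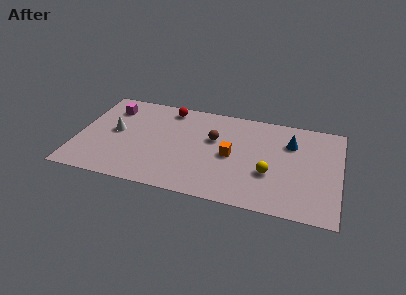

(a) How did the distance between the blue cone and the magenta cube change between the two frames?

+1.7

Before: roughly 8.1 units apart; after: 9.8. That's 1.7 units further apart.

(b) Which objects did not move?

the magenta cube and the orange cube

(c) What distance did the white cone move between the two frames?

0.7

From (1.5, 3.6) to (2.0, 4.1), the white cone covered √(0.5² + 0.5²) ≈ 0.7 units.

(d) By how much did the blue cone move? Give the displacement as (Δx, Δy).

(1.7, -0.8)

The blue cone started near (9.7, 6.3) and ended near (11.4, 5.5).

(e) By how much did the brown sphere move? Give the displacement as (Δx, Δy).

(-0.5, -0.5)

From the two frames, the brown sphere sits at roughly (7.8, 5.3) before and (7.3, 4.8) after.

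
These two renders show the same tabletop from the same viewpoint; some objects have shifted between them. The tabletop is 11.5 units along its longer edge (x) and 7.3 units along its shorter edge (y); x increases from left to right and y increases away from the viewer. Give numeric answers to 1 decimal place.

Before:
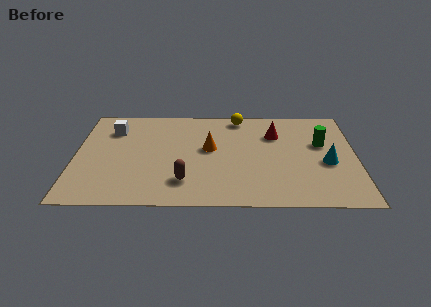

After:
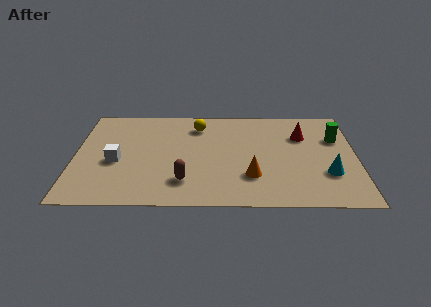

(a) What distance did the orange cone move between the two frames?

2.6

The orange cone was near (5.5, 4.1) before and (7.2, 2.1) after, so it travelled √(1.7² + 2.0²) ≈ 2.6 units.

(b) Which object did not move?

the brown capsule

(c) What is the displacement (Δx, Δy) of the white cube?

(0.2, -2.4)

The white cube was at about (1.5, 5.5) and moved to about (1.7, 3.1).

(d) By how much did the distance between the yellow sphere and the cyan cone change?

+1.4

The distance was about 5.0 in the first image and 6.4 in the second, so they moved 1.4 units further apart.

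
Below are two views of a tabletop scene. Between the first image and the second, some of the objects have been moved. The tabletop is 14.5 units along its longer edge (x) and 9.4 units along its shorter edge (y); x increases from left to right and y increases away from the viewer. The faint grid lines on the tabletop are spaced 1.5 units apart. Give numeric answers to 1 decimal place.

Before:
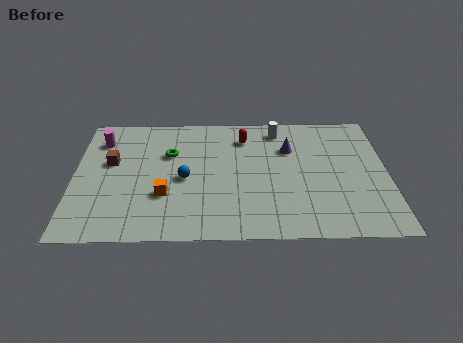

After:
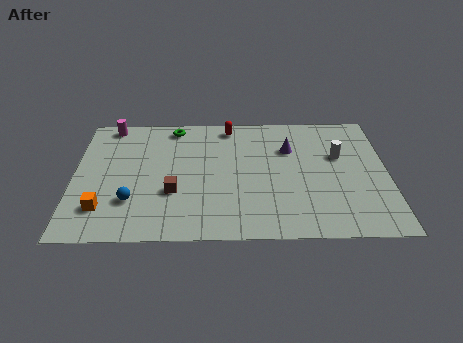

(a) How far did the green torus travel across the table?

2.1

The green torus moved from about (4.4, 6.2) to (4.6, 8.3), a distance of √(0.2² + 2.1²) ≈ 2.1.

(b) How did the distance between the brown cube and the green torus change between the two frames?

+2.2

They were about 2.8 units apart before and 5.0 after — 2.2 units further apart.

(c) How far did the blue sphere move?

2.9

The blue sphere was near (5.1, 4.3) before and (2.7, 2.7) after, so it travelled √(2.4² + 1.6²) ≈ 2.9 units.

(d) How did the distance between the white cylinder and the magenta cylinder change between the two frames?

+2.7

Before: roughly 8.3 units apart; after: 11.0. That's 2.7 units further apart.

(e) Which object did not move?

the purple cone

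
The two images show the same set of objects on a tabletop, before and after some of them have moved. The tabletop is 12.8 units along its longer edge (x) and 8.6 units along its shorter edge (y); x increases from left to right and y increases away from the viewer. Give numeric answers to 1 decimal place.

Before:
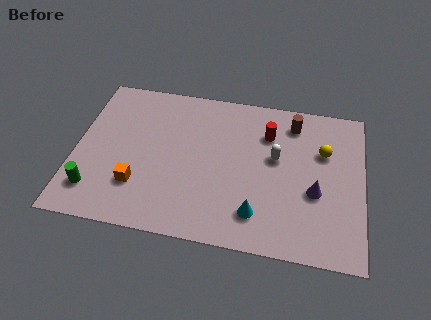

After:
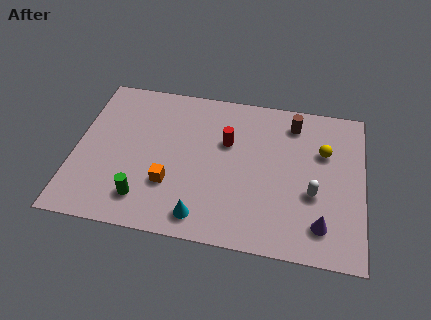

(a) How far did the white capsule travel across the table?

2.4

The white capsule was near (8.9, 5.0) before and (10.6, 3.3) after, so it travelled √(1.7² + 1.7²) ≈ 2.4 units.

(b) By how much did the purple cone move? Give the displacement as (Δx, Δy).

(0.3, -1.7)

The purple cone started near (10.7, 3.4) and ended near (11.0, 1.7).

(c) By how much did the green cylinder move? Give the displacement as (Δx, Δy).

(2.2, -0.1)

The green cylinder was at about (1.0, 1.8) and moved to about (3.2, 1.7).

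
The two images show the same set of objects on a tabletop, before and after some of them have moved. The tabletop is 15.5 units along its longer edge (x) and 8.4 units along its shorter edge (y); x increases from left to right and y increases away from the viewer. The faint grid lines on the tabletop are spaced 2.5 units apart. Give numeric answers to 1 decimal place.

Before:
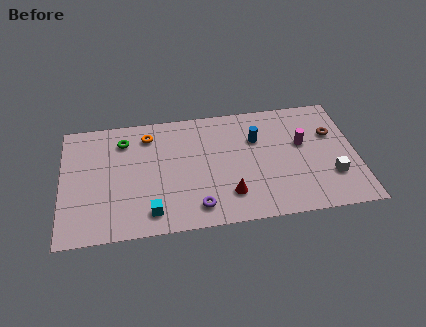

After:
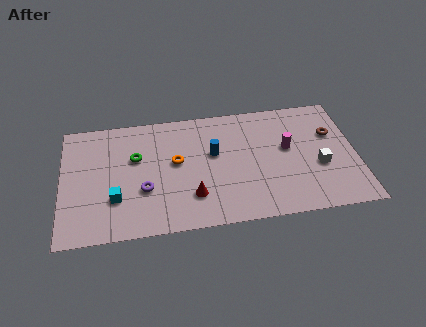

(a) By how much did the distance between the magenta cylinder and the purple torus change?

+1.1

Before: roughly 6.7 units apart; after: 7.8. That's 1.1 units further apart.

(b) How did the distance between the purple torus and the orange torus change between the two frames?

-3.5

They were about 5.9 units apart before and 2.4 after — 3.5 units closer together.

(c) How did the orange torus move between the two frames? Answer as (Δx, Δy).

(1.4, -2.1)

From the two frames, the orange torus sits at roughly (4.6, 6.8) before and (6.0, 4.7) after.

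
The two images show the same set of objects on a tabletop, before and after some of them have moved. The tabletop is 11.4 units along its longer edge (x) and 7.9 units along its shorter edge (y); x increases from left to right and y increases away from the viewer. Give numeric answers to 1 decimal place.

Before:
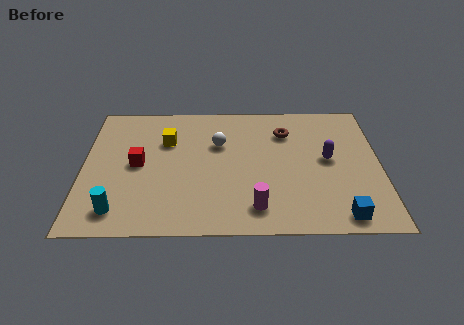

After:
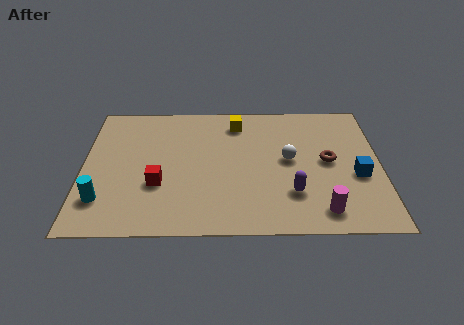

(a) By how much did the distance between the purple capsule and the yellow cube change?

-1.5

The distance was about 6.3 in the first image and 4.8 in the second, so they moved 1.5 units closer together.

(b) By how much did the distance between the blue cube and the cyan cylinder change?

+1.4

Before: roughly 8.4 units apart; after: 9.8. That's 1.4 units further apart.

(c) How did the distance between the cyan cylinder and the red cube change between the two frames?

-0.5

Before: roughly 2.8 units apart; after: 2.3. That's 0.5 units closer together.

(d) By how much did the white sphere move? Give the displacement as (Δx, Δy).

(2.7, -1.0)

The white sphere was at about (5.2, 5.2) and moved to about (7.9, 4.2).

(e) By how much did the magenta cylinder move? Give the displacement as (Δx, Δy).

(2.5, -0.2)

The magenta cylinder was at about (6.6, 1.4) and moved to about (9.1, 1.2).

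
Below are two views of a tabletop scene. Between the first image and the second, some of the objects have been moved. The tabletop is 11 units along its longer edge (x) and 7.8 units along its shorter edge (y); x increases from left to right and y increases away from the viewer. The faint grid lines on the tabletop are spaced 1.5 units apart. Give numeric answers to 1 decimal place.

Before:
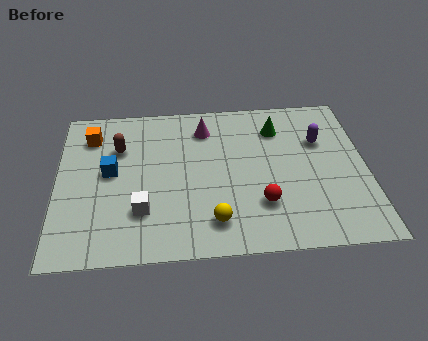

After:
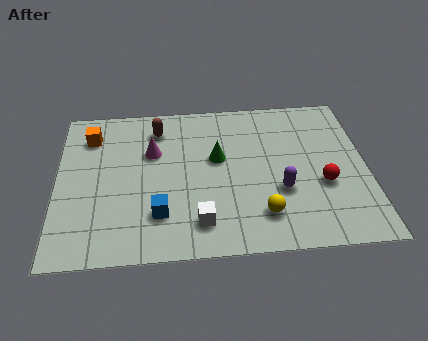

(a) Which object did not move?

the orange cube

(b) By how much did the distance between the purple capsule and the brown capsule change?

-1.7

They were about 7.2 units apart before and 5.5 after — 1.7 units closer together.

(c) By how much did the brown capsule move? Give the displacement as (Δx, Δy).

(1.4, 0.9)

The brown capsule started near (2.2, 5.4) and ended near (3.6, 6.3).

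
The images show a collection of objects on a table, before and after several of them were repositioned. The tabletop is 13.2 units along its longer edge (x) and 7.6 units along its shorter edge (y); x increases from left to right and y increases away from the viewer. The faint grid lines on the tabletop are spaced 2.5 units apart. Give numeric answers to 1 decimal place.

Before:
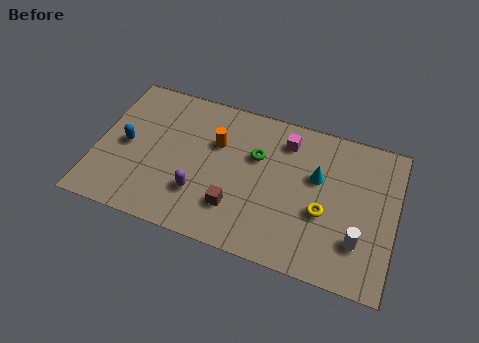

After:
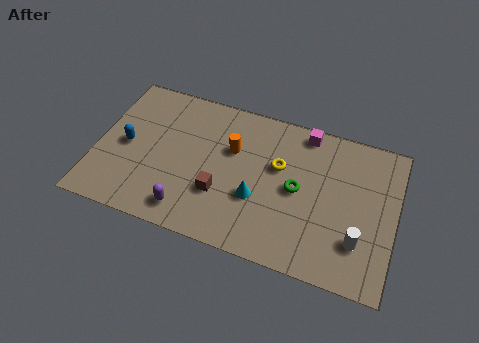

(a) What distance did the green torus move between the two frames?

2.2

The green torus was near (7.0, 4.9) before and (8.9, 3.8) after, so it travelled √(1.9² + 1.1²) ≈ 2.2 units.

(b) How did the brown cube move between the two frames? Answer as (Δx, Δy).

(-0.7, 0.5)

The brown cube started near (6.3, 2.0) and ended near (5.6, 2.5).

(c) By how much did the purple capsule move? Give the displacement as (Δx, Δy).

(-0.4, -1.0)

From the two frames, the purple capsule sits at roughly (4.7, 2.2) before and (4.3, 1.2) after.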